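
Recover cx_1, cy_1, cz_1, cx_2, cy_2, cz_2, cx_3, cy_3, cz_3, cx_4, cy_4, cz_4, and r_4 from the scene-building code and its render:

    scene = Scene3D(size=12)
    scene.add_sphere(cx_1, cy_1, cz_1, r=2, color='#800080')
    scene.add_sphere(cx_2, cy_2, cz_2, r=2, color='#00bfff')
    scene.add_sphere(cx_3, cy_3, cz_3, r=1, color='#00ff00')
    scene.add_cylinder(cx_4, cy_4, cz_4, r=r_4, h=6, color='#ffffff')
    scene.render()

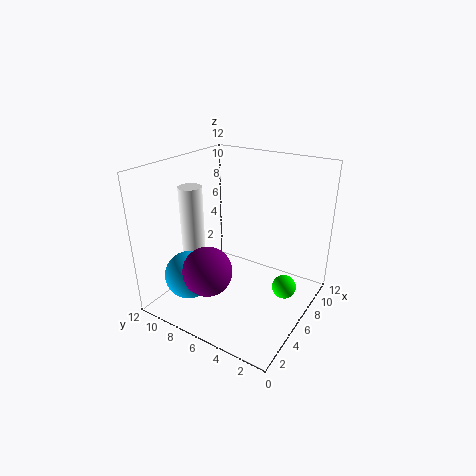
cx_1 = 3, cy_1 = 7, cz_1 = 4, cx_2 = 3, cy_2 = 9, cz_2 = 3, cx_3 = 7, cy_3 = 2, cz_3 = 2, cx_4 = 5, cy_4 = 10, cz_4 = 4, r_4 = 1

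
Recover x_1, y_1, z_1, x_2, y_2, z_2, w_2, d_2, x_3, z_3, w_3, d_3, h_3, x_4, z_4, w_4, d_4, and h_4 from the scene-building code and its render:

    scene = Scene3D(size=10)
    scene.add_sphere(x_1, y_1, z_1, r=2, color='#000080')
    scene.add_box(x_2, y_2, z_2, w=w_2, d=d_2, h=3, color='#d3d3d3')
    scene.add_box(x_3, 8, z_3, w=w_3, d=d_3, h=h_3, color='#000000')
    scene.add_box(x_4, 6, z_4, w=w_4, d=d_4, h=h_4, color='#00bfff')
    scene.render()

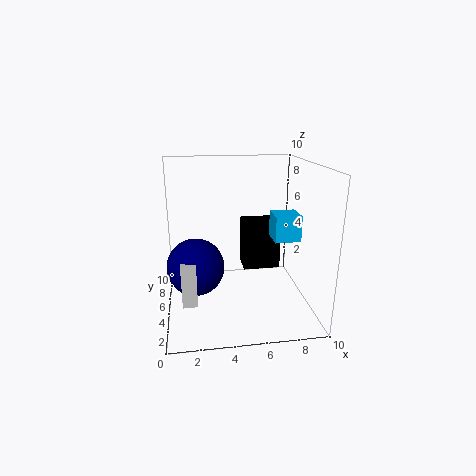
x_1 = 2, y_1 = 5, z_1 = 3, x_2 = 1, y_2 = 3, z_2 = 1, w_2 = 1, d_2 = 3, x_3 = 6, z_3 = 1, w_3 = 3, d_3 = 2, h_3 = 4, x_4 = 8, z_4 = 4, w_4 = 2, d_4 = 2, h_4 = 2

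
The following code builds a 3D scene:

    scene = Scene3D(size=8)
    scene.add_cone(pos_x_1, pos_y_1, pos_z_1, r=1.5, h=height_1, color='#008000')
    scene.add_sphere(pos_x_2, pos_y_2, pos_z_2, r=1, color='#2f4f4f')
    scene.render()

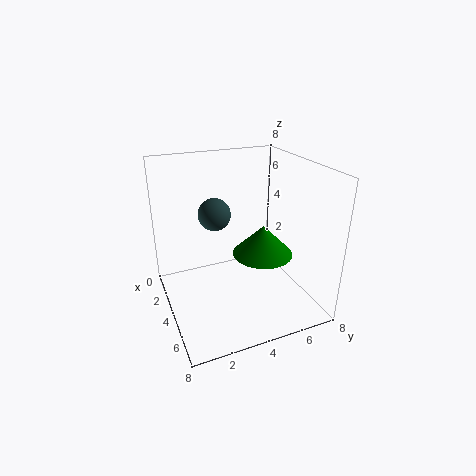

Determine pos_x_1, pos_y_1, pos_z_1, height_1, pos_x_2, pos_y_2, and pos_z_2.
pos_x_1 = 6
pos_y_1 = 4.5
pos_z_1 = 4
height_1 = 1.5
pos_x_2 = 1.5
pos_y_2 = 3.5
pos_z_2 = 4.5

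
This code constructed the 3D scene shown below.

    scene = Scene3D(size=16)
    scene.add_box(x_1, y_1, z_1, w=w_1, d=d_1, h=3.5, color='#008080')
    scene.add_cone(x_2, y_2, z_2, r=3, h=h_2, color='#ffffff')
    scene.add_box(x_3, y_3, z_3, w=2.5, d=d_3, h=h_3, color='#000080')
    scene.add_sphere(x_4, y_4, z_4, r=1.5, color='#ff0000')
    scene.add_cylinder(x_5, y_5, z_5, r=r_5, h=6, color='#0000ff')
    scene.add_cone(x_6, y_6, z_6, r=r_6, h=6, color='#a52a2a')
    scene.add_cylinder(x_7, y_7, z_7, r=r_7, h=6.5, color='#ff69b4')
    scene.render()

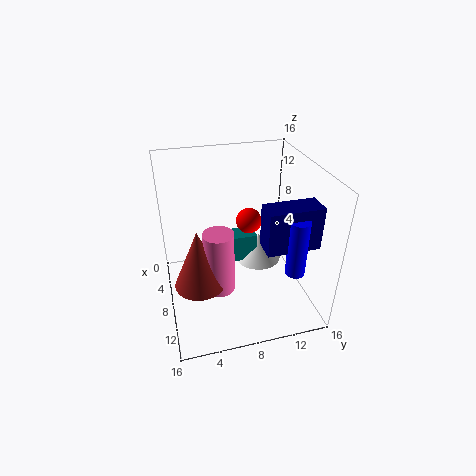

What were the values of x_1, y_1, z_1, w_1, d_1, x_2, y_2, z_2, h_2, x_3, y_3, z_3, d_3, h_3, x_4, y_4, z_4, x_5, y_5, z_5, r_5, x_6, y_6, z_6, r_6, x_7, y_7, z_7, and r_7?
x_1 = 2, y_1 = 7, z_1 = 2, w_1 = 2.5, d_1 = 4.5, x_2 = 3.5, y_2 = 12, z_2 = 1.5, h_2 = 3.5, x_3 = 11, y_3 = 9.5, z_3 = 9, d_3 = 5.5, h_3 = 4.5, x_4 = 5.5, y_4 = 10, z_4 = 8.5, x_5 = 13.5, y_5 = 12.5, z_5 = 6.5, r_5 = 1, x_6 = 12, y_6 = 3, z_6 = 6, r_6 = 2.5, x_7 = 12, y_7 = 5, z_7 = 5, r_7 = 1.5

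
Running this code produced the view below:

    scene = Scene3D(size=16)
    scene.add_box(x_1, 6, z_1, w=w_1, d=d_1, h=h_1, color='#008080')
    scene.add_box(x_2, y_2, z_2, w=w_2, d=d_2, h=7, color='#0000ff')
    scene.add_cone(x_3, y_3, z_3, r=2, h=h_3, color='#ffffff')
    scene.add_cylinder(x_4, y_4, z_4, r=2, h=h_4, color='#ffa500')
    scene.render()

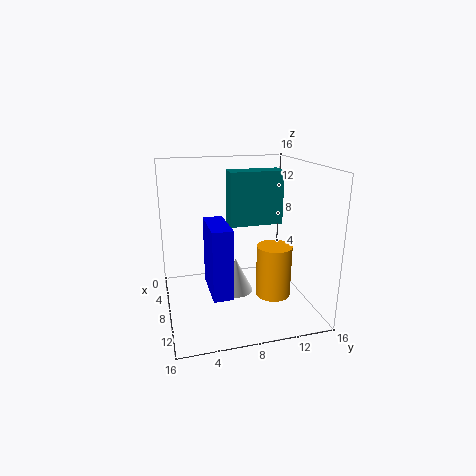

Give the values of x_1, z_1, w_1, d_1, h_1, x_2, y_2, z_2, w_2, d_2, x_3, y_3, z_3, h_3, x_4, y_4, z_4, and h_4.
x_1 = 11
z_1 = 11
w_1 = 2
d_1 = 5
h_1 = 5
x_2 = 9
y_2 = 4
z_2 = 4
w_2 = 5
d_2 = 2
x_3 = 7
y_3 = 8
z_3 = 1
h_3 = 4
x_4 = 9
y_4 = 12
z_4 = 1
h_4 = 6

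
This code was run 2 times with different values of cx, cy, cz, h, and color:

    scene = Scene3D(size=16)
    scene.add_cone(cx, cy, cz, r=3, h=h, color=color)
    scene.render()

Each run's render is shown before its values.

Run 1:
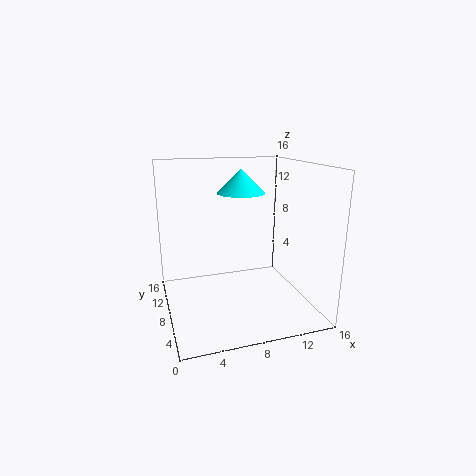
cx = 10; cy = 13; cz = 12; h = 3; color = 'cyan'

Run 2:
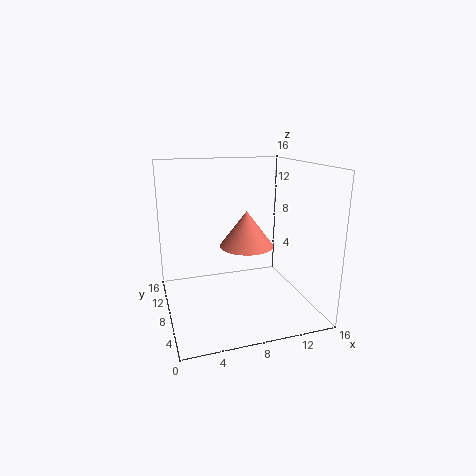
cx = 9; cy = 8; cz = 7; h = 4; color = 'salmon'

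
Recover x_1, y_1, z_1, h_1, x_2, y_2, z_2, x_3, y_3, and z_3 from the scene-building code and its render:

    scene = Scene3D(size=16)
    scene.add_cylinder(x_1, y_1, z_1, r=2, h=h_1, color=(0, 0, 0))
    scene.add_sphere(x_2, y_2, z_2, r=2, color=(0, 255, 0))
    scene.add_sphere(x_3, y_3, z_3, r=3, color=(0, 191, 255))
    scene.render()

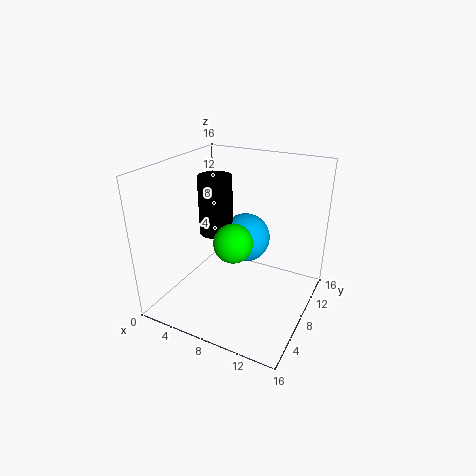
x_1 = 4; y_1 = 10; z_1 = 7; h_1 = 7; x_2 = 9; y_2 = 5; z_2 = 9; x_3 = 7; y_3 = 12; z_3 = 6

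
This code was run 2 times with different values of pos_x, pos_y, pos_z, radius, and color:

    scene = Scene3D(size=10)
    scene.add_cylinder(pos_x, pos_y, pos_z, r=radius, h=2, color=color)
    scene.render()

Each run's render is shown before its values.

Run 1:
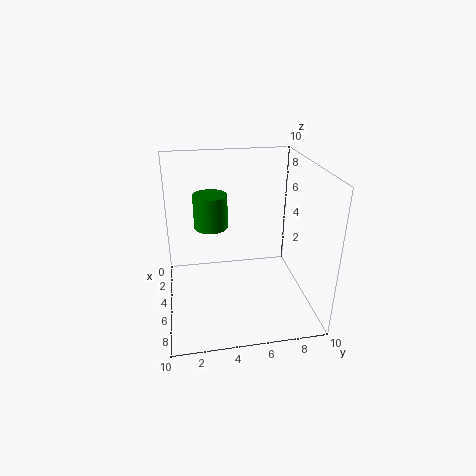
pos_x = 7
pos_y = 3
pos_z = 7
radius = 1
color = 'green'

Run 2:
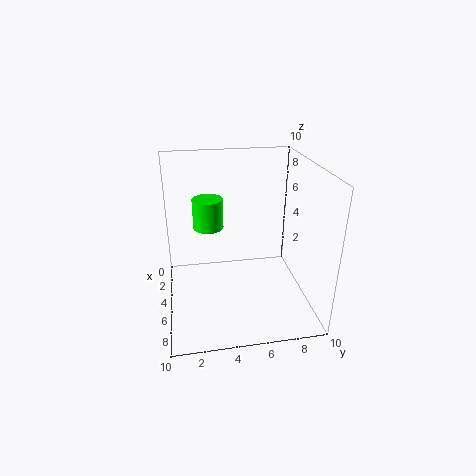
pos_x = 5
pos_y = 3
pos_z = 6
radius = 1
color = 'lime'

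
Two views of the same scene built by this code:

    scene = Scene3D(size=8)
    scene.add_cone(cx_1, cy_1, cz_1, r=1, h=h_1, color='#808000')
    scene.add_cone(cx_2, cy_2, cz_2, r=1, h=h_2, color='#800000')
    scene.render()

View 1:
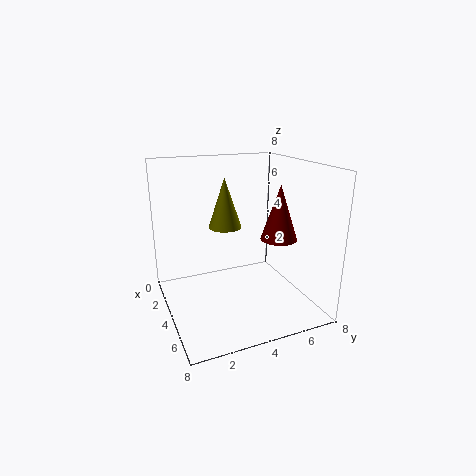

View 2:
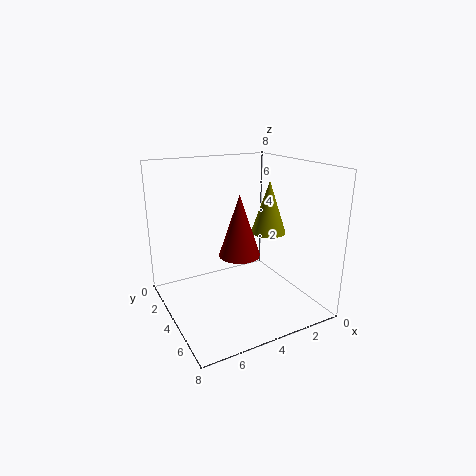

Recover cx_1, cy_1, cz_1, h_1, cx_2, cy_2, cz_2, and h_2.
cx_1 = 2, cy_1 = 4, cz_1 = 4, h_1 = 3, cx_2 = 5, cy_2 = 6, cz_2 = 4, h_2 = 3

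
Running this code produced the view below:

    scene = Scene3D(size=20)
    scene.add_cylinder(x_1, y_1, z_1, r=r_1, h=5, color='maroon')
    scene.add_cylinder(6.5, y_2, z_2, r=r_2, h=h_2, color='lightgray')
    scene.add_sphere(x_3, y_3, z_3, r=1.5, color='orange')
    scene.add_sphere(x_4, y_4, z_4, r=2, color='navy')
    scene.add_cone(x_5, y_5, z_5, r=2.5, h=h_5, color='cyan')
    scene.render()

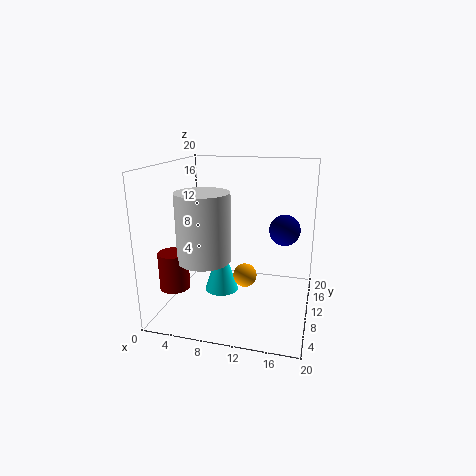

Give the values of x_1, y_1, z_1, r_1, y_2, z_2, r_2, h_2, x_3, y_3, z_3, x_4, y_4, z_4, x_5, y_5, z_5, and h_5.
x_1 = 2.5
y_1 = 5
z_1 = 4
r_1 = 2
y_2 = 6
z_2 = 8
r_2 = 3.5
h_2 = 9
x_3 = 12
y_3 = 6
z_3 = 6.5
x_4 = 16.5
y_4 = 9
z_4 = 12
x_5 = 7
y_5 = 11.5
z_5 = 1
h_5 = 7.5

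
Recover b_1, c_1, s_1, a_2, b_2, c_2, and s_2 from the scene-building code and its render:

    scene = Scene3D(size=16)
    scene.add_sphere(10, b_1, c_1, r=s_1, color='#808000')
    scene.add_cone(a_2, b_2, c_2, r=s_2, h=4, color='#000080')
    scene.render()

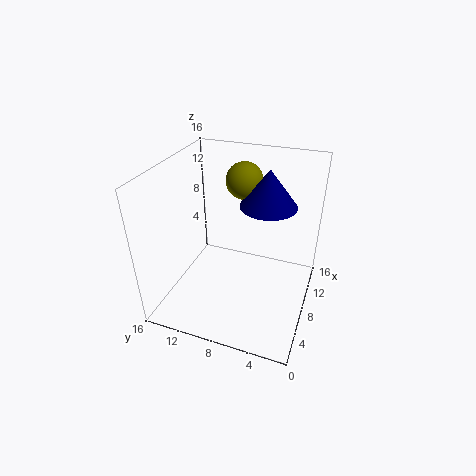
b_1 = 8
c_1 = 14
s_1 = 2
a_2 = 9
b_2 = 5
c_2 = 12
s_2 = 3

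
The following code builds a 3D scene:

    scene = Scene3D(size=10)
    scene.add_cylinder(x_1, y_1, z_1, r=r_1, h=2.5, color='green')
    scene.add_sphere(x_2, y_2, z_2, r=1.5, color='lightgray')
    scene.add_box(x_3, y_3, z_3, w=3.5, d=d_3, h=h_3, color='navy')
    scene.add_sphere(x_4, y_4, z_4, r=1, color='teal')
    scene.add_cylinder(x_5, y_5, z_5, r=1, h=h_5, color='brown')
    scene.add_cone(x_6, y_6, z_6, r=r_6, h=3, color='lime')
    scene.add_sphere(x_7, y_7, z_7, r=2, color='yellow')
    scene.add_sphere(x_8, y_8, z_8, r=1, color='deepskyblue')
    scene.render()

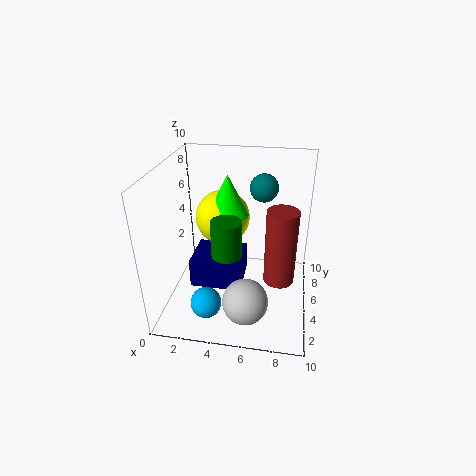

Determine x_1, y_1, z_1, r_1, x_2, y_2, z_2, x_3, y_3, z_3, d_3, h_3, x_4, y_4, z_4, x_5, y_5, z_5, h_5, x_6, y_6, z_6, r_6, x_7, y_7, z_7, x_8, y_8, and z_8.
x_1 = 4.5; y_1 = 3.5; z_1 = 4.5; r_1 = 1; x_2 = 6; y_2 = 2; z_2 = 2; x_3 = 2; y_3 = 3; z_3 = 2; d_3 = 3; h_3 = 2; x_4 = 6.5; y_4 = 7; z_4 = 8; x_5 = 8; y_5 = 3.5; z_5 = 3; h_5 = 5; x_6 = 4; y_6 = 6.5; z_6 = 6; r_6 = 1.5; x_7 = 3.5; y_7 = 7; z_7 = 5.5; x_8 = 3.5; y_8 = 1.5; z_8 = 2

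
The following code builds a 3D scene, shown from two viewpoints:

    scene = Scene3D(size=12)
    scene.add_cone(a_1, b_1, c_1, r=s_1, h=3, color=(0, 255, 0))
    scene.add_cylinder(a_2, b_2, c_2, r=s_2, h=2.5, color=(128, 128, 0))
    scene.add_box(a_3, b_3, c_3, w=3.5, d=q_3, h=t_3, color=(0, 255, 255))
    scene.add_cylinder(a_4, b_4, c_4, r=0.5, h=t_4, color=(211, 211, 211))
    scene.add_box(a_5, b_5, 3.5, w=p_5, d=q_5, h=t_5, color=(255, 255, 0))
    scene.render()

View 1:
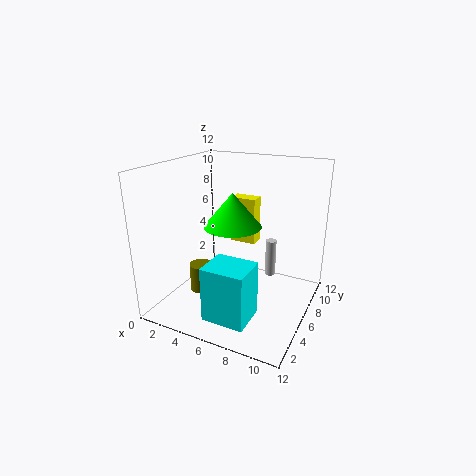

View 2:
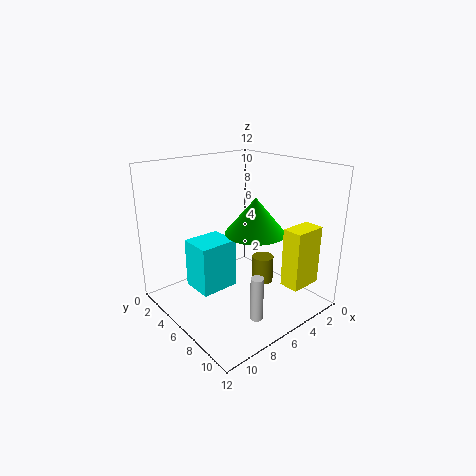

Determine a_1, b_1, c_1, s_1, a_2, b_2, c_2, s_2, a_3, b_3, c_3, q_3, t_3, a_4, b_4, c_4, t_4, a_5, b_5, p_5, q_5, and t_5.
a_1 = 5; b_1 = 7; c_1 = 6.5; s_1 = 2.5; a_2 = 2.5; b_2 = 5.5; c_2 = 0.5; s_2 = 1; a_3 = 5; b_3 = 1.5; c_3 = 0.5; q_3 = 3; t_3 = 4.5; a_4 = 7.5; b_4 = 10; c_4 = 1; t_4 = 3.5; a_5 = 3; b_5 = 10.5; p_5 = 2.5; q_5 = 1.5; t_5 = 4.5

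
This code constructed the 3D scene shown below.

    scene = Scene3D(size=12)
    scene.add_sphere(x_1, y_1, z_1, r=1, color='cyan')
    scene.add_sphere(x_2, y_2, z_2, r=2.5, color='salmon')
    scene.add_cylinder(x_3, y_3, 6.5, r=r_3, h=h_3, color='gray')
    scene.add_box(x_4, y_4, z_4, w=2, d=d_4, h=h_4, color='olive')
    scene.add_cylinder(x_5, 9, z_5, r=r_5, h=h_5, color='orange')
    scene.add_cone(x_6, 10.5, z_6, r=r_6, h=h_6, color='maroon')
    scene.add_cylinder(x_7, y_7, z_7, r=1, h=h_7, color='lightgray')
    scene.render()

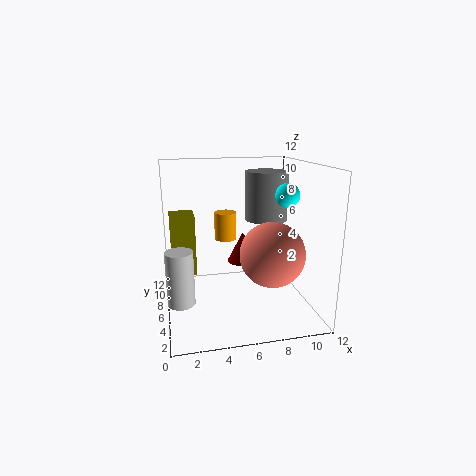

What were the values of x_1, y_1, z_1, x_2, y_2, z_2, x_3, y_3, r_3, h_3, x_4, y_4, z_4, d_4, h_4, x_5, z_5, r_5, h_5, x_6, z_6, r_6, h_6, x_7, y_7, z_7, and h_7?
x_1 = 10, y_1 = 5.5, z_1 = 9.5, x_2 = 8, y_2 = 3, z_2 = 5.5, x_3 = 9.5, y_3 = 9.5, r_3 = 2, h_3 = 4.5, x_4 = 0.5, y_4 = 6, z_4 = 3, d_4 = 2.5, h_4 = 5, x_5 = 5.5, z_5 = 5, r_5 = 1, h_5 = 2.5, x_6 = 7.5, z_6 = 2, r_6 = 1.5, h_6 = 3, x_7 = 1, y_7 = 2.5, z_7 = 2.5, h_7 = 4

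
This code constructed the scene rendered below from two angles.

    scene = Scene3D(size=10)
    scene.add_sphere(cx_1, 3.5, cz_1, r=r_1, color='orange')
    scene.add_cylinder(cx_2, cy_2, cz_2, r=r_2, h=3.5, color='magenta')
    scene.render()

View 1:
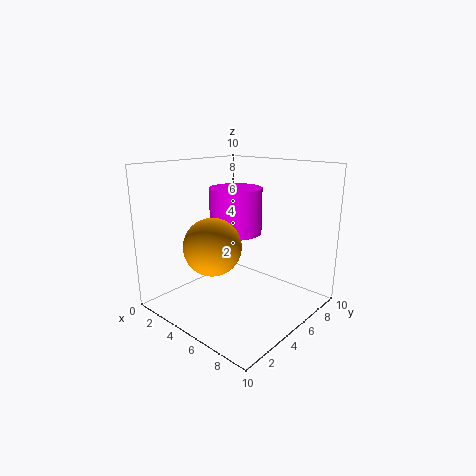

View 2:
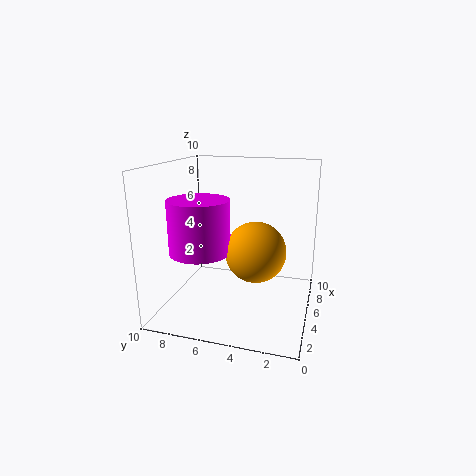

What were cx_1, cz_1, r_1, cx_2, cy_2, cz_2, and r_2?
cx_1 = 4; cz_1 = 4.5; r_1 = 2; cx_2 = 3; cy_2 = 7; cz_2 = 4.5; r_2 = 2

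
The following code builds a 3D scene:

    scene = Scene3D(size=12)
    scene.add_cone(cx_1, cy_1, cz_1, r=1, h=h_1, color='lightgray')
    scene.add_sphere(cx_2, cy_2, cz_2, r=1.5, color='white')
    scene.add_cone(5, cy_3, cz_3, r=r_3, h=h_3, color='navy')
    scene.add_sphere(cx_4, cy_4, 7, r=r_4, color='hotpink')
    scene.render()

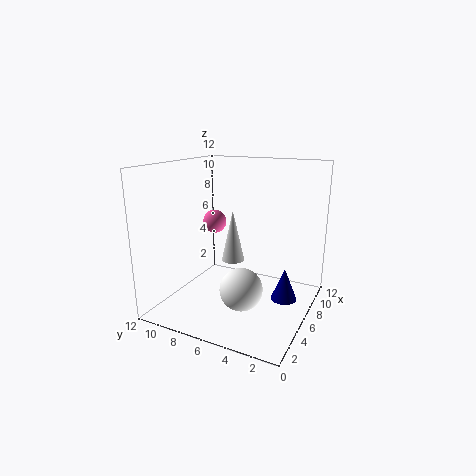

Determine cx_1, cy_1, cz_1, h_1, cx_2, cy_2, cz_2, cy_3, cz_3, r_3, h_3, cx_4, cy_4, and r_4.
cx_1 = 7, cy_1 = 7, cz_1 = 3.5, h_1 = 4.5, cx_2 = 1.5, cy_2 = 3.5, cz_2 = 4, cy_3 = 1.5, cz_3 = 2, r_3 = 1, h_3 = 2.5, cx_4 = 6.5, cy_4 = 8.5, r_4 = 1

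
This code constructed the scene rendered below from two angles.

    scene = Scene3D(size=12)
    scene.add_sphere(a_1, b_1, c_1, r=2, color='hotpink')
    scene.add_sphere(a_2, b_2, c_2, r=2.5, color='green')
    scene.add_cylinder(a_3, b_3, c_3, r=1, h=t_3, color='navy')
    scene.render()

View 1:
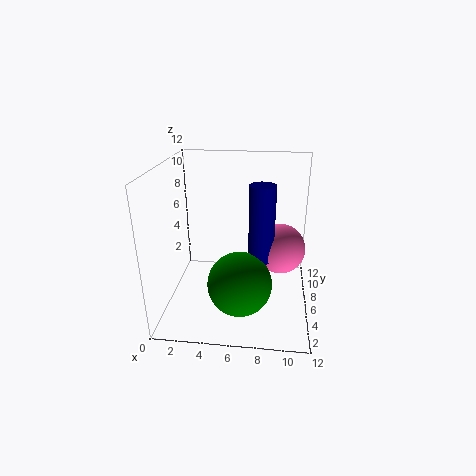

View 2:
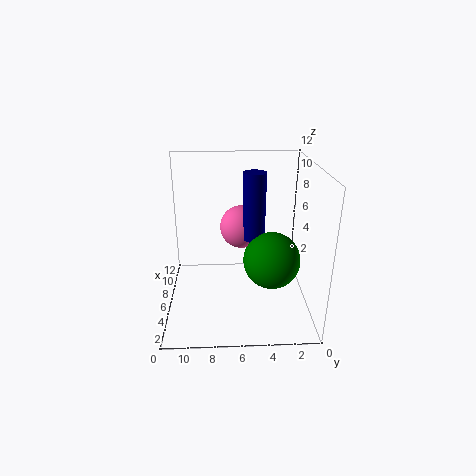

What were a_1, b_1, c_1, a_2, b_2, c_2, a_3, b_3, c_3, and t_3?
a_1 = 9.5, b_1 = 5.5, c_1 = 5.5, a_2 = 6.5, b_2 = 3, c_2 = 3.5, a_3 = 8, b_3 = 4.5, c_3 = 5, t_3 = 6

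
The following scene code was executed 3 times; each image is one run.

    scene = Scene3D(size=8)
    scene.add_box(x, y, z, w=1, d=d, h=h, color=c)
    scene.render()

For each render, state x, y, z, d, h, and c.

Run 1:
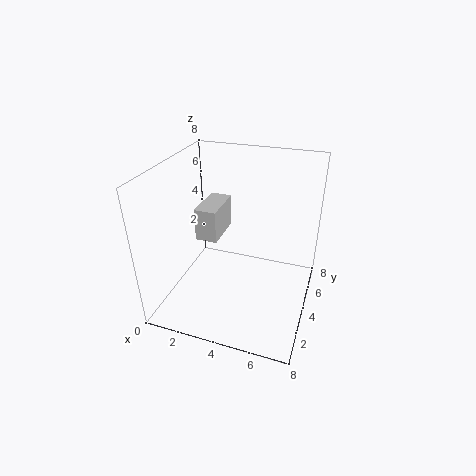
x = 3; y = 1; z = 5.5; d = 2; h = 1.5; c = 'lightgray'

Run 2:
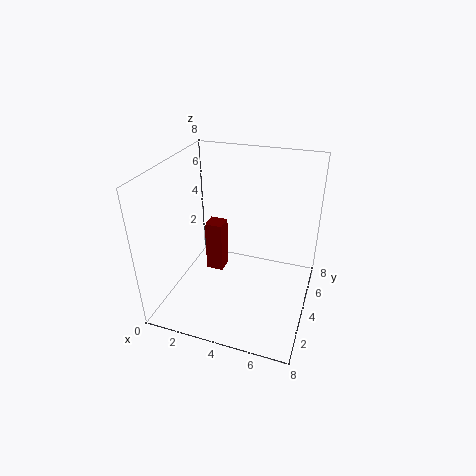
x = 2; y = 4; z = 1.5; d = 1; h = 3; c = 'maroon'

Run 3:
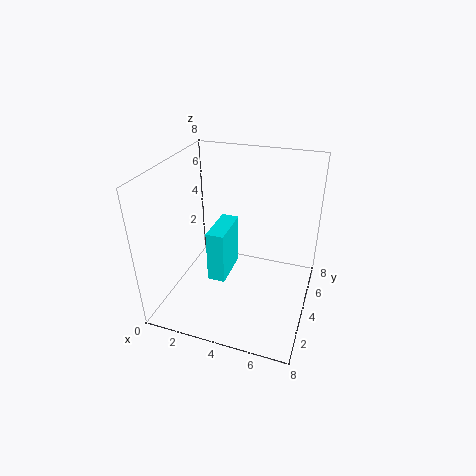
x = 2.5; y = 3; z = 1.5; d = 2.5; h = 3; c = 'cyan'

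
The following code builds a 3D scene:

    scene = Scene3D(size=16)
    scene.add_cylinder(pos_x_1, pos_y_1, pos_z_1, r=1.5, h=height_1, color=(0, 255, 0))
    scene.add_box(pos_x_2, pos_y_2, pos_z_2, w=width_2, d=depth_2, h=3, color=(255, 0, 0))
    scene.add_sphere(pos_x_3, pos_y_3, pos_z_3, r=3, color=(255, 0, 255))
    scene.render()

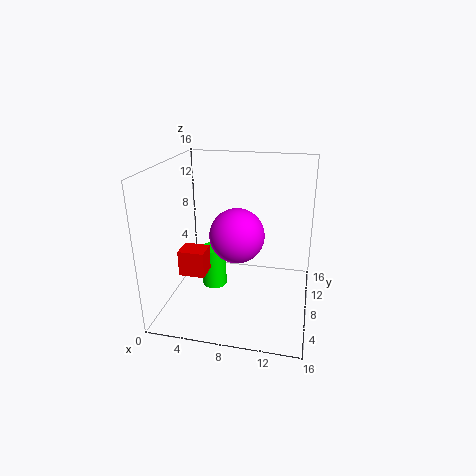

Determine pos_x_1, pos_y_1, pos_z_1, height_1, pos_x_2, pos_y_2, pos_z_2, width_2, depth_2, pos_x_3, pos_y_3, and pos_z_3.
pos_x_1 = 4.5; pos_y_1 = 10; pos_z_1 = 0.5; height_1 = 5; pos_x_2 = 1.5; pos_y_2 = 6; pos_z_2 = 3.5; width_2 = 3; depth_2 = 2.5; pos_x_3 = 8; pos_y_3 = 7.5; pos_z_3 = 8.5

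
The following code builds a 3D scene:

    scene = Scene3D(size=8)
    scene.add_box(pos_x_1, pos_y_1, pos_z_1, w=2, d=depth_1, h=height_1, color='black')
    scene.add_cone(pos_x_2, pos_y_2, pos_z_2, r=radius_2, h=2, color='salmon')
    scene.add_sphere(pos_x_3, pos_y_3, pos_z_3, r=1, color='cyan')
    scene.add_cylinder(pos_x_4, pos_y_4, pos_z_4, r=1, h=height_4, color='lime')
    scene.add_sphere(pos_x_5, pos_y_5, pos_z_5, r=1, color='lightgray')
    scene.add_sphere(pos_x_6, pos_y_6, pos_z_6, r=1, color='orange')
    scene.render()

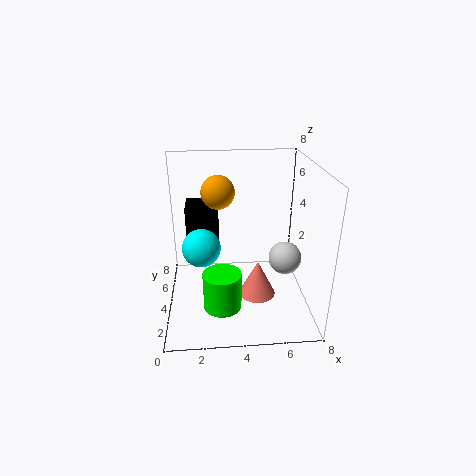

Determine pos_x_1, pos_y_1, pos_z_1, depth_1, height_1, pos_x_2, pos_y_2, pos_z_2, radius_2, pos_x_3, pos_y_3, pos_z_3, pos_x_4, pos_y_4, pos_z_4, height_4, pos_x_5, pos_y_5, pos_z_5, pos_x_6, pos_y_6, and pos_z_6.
pos_x_1 = 1, pos_y_1 = 6, pos_z_1 = 3, depth_1 = 2, height_1 = 2, pos_x_2 = 5, pos_y_2 = 3, pos_z_2 = 1, radius_2 = 1, pos_x_3 = 2, pos_y_3 = 3, pos_z_3 = 4, pos_x_4 = 3, pos_y_4 = 2, pos_z_4 = 1, height_4 = 2, pos_x_5 = 7, pos_y_5 = 5, pos_z_5 = 2, pos_x_6 = 3, pos_y_6 = 6, pos_z_6 = 6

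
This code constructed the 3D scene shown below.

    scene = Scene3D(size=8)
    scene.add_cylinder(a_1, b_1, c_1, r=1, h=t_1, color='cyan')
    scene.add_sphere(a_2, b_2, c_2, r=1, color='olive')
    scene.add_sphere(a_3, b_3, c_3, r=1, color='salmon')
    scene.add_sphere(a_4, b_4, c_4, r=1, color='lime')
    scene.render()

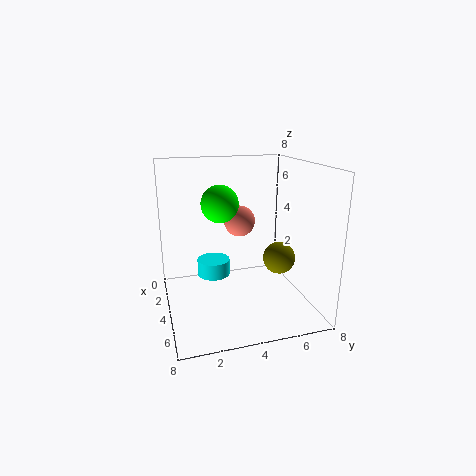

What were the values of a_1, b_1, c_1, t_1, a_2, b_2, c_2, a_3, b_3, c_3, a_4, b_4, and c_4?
a_1 = 2; b_1 = 3; c_1 = 1; t_1 = 1; a_2 = 3; b_2 = 7; c_2 = 2; a_3 = 1; b_3 = 5; c_3 = 4; a_4 = 4; b_4 = 3; c_4 = 6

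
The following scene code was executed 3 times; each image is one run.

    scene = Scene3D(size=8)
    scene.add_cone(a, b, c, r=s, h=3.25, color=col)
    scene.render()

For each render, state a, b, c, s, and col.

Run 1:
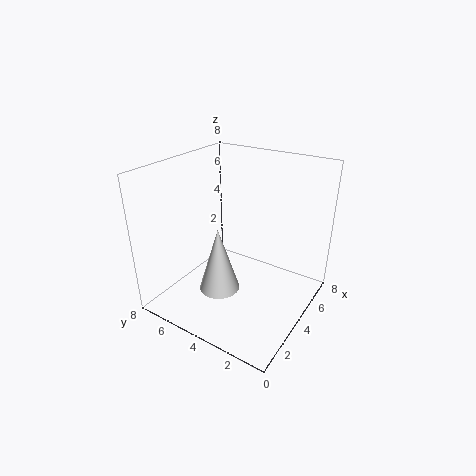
a = 1.5; b = 3.5; c = 2.5; s = 1; col = 'white'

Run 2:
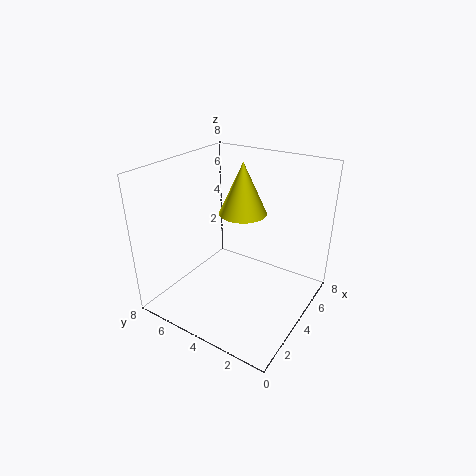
a = 6.5; b = 5.25; c = 4.25; s = 1.5; col = 'yellow'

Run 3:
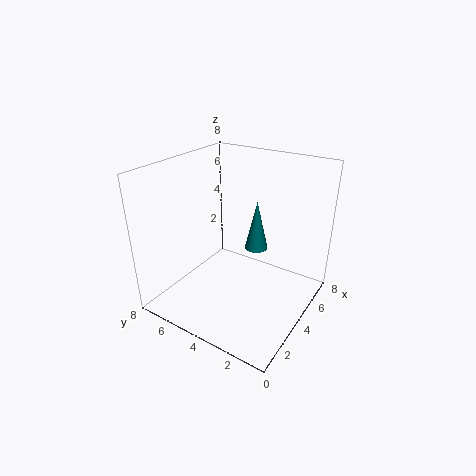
a = 7; b = 4.5; c = 1.75; s = 0.75; col = 'teal'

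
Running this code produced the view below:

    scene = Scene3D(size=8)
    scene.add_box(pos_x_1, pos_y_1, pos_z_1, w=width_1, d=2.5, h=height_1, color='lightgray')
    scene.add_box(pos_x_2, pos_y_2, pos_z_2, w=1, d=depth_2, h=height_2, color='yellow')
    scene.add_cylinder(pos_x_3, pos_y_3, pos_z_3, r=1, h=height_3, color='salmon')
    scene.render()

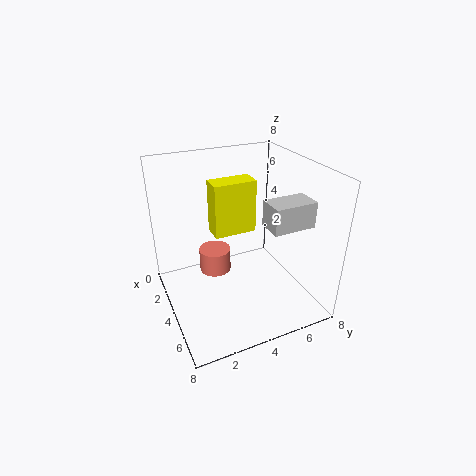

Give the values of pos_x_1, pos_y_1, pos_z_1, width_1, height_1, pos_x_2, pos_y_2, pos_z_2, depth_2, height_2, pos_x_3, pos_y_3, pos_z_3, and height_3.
pos_x_1 = 4; pos_y_1 = 5.5; pos_z_1 = 4.5; width_1 = 1.5; height_1 = 1.5; pos_x_2 = 5; pos_y_2 = 2; pos_z_2 = 5.5; depth_2 = 2; height_2 = 2.5; pos_x_3 = 1.5; pos_y_3 = 3.5; pos_z_3 = 0.5; height_3 = 1.5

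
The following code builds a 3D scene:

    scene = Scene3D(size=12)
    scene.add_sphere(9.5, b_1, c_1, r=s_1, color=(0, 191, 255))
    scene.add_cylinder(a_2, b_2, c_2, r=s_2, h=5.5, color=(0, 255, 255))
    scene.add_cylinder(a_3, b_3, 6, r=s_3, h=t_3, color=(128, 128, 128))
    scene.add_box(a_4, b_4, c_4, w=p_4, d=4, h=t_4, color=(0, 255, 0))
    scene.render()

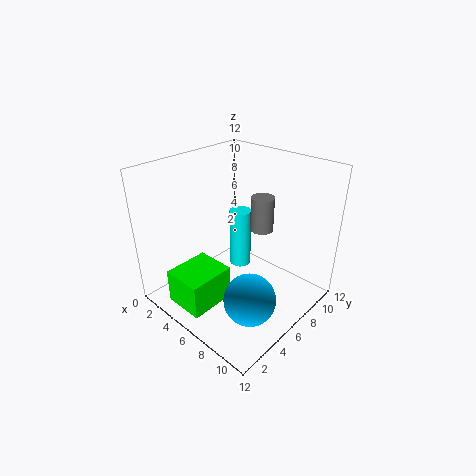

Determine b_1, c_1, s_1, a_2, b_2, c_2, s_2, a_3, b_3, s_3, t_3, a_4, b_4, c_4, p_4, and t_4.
b_1 = 3.5
c_1 = 3
s_1 = 2
a_2 = 4
b_2 = 8.5
c_2 = 1.5
s_2 = 1
a_3 = 6.5
b_3 = 8.5
s_3 = 1
t_3 = 3
a_4 = 2.5
b_4 = 1
c_4 = 0.5
p_4 = 3.5
t_4 = 3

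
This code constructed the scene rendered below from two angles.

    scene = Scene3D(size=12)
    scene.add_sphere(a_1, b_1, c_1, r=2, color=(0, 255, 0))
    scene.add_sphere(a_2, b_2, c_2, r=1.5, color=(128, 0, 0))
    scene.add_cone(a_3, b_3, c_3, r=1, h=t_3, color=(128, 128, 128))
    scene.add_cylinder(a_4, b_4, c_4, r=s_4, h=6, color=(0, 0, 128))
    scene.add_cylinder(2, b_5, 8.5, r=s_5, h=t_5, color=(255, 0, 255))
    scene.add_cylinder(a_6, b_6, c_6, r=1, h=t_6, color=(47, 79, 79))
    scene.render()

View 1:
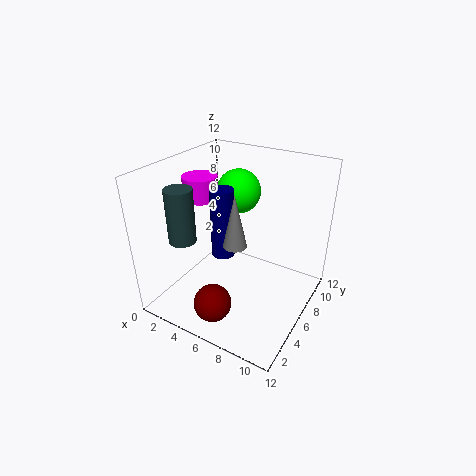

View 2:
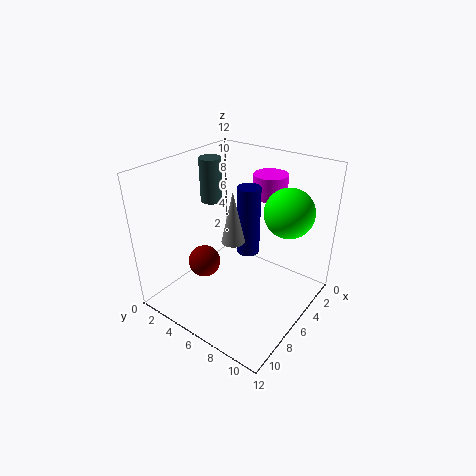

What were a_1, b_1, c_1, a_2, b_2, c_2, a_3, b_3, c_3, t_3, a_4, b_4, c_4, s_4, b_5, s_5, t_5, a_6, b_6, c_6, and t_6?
a_1 = 4
b_1 = 9.5
c_1 = 8.5
a_2 = 6
b_2 = 2
c_2 = 2
a_3 = 6
b_3 = 5.5
c_3 = 5.5
t_3 = 4.5
a_4 = 4.5
b_4 = 6
c_4 = 4
s_4 = 1
b_5 = 6.5
s_5 = 1.5
t_5 = 2
a_6 = 4
b_6 = 1.5
c_6 = 7.5
t_6 = 4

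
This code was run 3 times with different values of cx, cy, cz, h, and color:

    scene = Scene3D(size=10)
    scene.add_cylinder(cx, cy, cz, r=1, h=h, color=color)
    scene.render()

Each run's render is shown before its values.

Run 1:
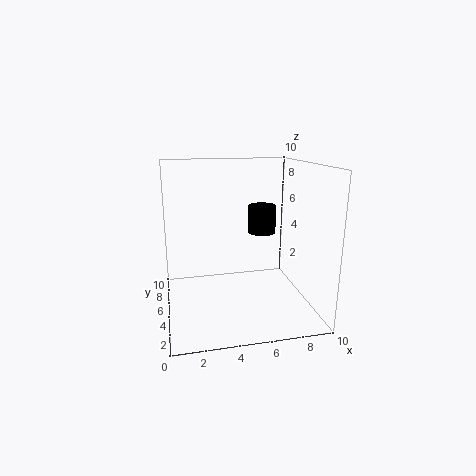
cx = 7; cy = 6; cz = 5; h = 2; color = 'black'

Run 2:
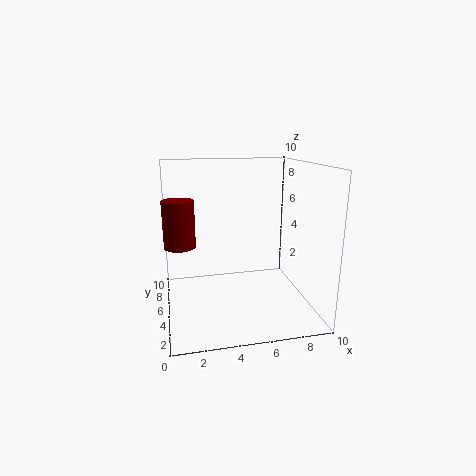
cx = 1; cy = 4; cz = 5; h = 3; color = 'maroon'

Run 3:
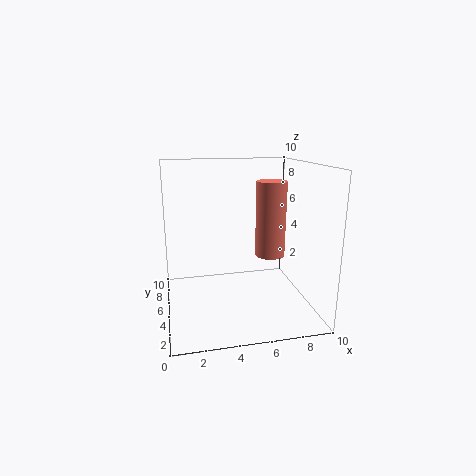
cx = 7; cy = 4; cz = 4; h = 5; color = 'salmon'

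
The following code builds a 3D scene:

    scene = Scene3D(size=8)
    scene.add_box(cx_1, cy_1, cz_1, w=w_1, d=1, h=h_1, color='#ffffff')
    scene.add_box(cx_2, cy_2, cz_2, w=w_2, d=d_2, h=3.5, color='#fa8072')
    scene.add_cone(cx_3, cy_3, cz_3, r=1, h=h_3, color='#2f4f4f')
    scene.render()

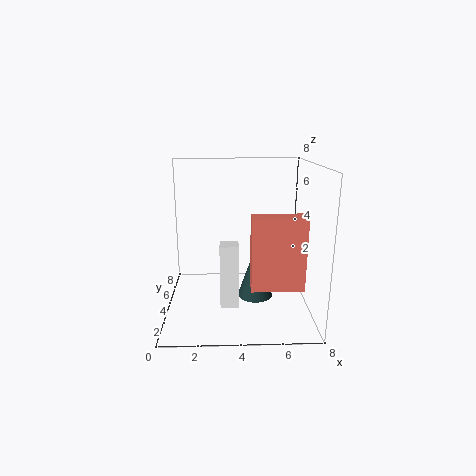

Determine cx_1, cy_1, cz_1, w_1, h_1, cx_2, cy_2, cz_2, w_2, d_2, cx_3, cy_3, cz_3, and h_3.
cx_1 = 3; cy_1 = 2.5; cz_1 = 0.5; w_1 = 1; h_1 = 3.5; cx_2 = 4.5; cy_2 = 0.5; cz_2 = 2.5; w_2 = 2.5; d_2 = 1; cx_3 = 5; cy_3 = 4; cz_3 = 0.5; h_3 = 3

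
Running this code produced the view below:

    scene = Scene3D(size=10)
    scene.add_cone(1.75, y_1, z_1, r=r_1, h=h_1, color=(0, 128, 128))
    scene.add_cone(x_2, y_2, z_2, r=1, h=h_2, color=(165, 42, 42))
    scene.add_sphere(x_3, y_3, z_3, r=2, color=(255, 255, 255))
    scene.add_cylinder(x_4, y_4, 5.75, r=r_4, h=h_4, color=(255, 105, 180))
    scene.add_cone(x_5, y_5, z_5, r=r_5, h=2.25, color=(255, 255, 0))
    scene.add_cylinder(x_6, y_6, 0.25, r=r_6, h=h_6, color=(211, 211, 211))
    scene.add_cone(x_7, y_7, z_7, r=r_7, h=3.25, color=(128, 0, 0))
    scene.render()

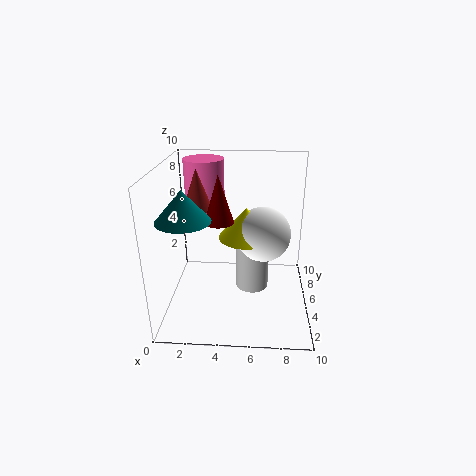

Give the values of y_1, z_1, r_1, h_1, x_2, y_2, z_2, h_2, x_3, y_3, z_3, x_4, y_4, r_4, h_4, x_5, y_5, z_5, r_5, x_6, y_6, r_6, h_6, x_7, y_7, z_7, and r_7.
y_1 = 3, z_1 = 7, r_1 = 1.75, h_1 = 2, x_2 = 2.25, y_2 = 5.25, z_2 = 7, h_2 = 2.75, x_3 = 6.75, y_3 = 6.25, z_3 = 4.75, x_4 = 2.25, y_4 = 8.25, r_4 = 1.5, h_4 = 4, x_5 = 5.5, y_5 = 6.25, z_5 = 4.5, r_5 = 2, x_6 = 6, y_6 = 6.5, r_6 = 1.25, h_6 = 4.25, x_7 = 3.75, y_7 = 4.75, z_7 = 6.25, r_7 = 1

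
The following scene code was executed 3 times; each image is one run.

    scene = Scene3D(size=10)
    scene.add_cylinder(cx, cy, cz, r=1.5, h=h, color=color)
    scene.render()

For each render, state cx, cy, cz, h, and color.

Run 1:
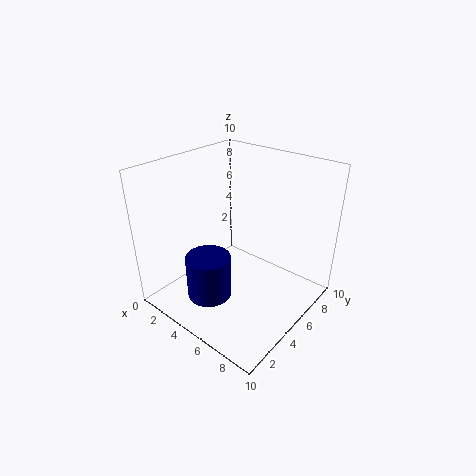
cx = 4.5
cy = 2.5
cz = 1.5
h = 3
color = 'navy'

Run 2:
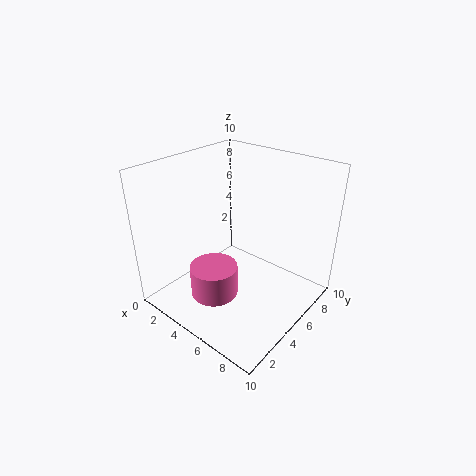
cx = 5.5
cy = 2
cz = 2.5
h = 2
color = 'hotpink'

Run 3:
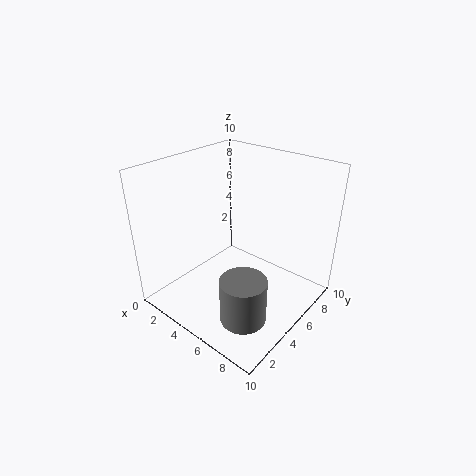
cx = 7.5
cy = 2.5
cz = 1
h = 3
color = 'gray'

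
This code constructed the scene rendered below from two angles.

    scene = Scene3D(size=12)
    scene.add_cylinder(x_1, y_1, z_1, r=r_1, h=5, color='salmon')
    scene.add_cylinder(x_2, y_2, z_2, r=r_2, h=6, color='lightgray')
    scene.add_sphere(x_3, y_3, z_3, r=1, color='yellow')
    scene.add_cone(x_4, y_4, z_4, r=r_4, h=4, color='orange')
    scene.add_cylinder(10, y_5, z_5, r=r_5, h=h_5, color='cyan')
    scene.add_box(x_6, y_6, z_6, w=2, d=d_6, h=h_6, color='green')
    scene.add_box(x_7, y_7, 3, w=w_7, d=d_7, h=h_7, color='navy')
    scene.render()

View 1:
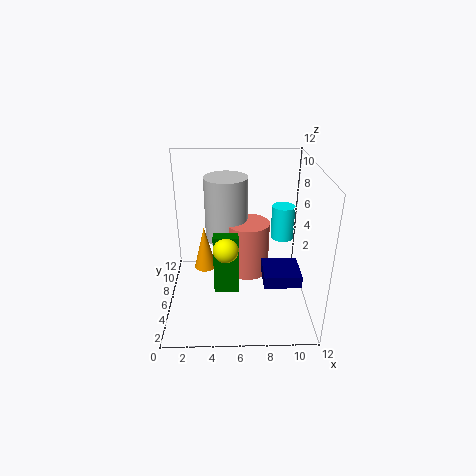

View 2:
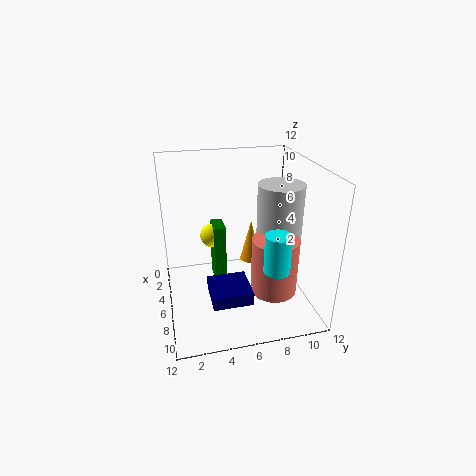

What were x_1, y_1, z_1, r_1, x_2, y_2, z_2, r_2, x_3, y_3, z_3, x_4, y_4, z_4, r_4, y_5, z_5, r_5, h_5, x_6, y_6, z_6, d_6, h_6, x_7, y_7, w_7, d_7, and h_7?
x_1 = 7
y_1 = 9
z_1 = 1
r_1 = 2
x_2 = 5
y_2 = 10
z_2 = 4
r_2 = 2
x_3 = 5
y_3 = 4
z_3 = 6
x_4 = 3
y_4 = 8
z_4 = 2
r_4 = 1
y_5 = 8
z_5 = 5
r_5 = 1
h_5 = 3
x_6 = 4
y_6 = 4
z_6 = 2
d_6 = 1
h_6 = 5
x_7 = 8
y_7 = 3
w_7 = 3
d_7 = 3
h_7 = 1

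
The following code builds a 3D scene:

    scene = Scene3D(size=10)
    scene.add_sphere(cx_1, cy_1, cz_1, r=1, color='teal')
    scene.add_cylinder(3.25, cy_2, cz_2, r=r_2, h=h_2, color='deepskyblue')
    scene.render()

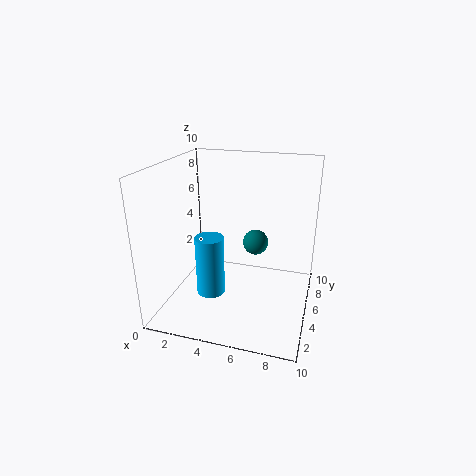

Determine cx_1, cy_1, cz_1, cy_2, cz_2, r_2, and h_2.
cx_1 = 5.5
cy_1 = 8.25
cz_1 = 3.25
cy_2 = 4
cz_2 = 1
r_2 = 1
h_2 = 4.25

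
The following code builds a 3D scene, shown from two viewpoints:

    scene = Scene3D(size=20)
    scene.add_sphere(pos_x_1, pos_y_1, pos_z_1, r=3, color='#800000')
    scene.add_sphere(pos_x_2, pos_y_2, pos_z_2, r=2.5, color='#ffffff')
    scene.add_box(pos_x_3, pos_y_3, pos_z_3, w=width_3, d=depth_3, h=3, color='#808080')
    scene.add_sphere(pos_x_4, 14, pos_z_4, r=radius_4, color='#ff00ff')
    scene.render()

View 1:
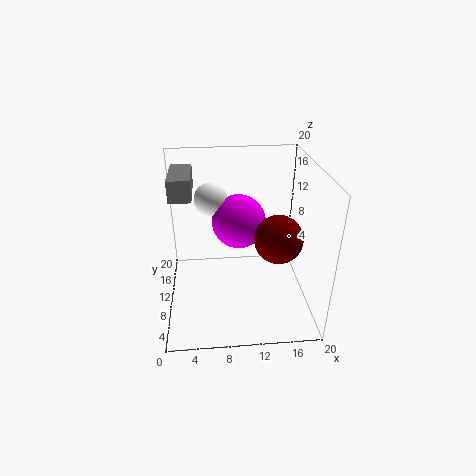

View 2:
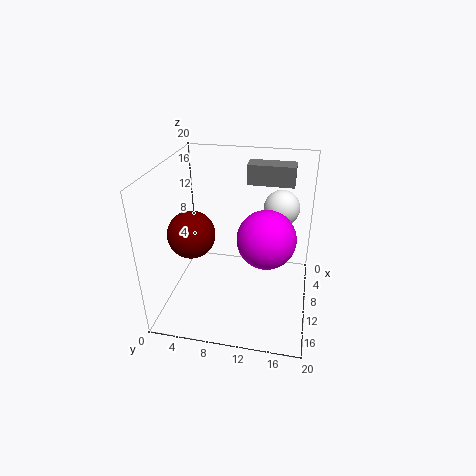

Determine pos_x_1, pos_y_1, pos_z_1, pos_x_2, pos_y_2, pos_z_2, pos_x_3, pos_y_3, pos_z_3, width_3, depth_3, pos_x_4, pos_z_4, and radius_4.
pos_x_1 = 14.5, pos_y_1 = 5, pos_z_1 = 12.5, pos_x_2 = 6.5, pos_y_2 = 15.5, pos_z_2 = 13.5, pos_x_3 = 1, pos_y_3 = 10, pos_z_3 = 15.5, width_3 = 3, depth_3 = 7, pos_x_4 = 10.5, pos_z_4 = 10.5, radius_4 = 4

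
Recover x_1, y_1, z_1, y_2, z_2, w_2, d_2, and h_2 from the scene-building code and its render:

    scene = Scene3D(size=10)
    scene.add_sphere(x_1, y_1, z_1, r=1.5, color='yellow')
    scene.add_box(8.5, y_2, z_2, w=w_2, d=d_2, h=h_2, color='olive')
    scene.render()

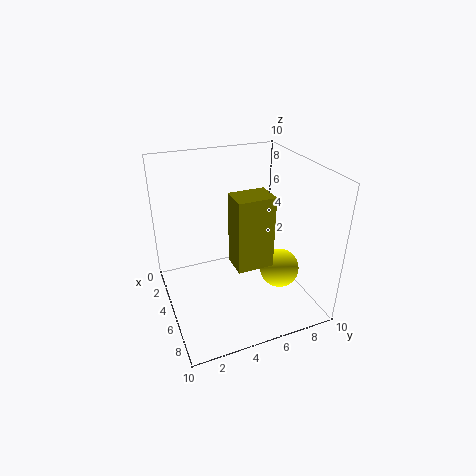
x_1 = 5, y_1 = 8.5, z_1 = 1.5, y_2 = 3, z_2 = 6, w_2 = 1.5, d_2 = 2, h_2 = 4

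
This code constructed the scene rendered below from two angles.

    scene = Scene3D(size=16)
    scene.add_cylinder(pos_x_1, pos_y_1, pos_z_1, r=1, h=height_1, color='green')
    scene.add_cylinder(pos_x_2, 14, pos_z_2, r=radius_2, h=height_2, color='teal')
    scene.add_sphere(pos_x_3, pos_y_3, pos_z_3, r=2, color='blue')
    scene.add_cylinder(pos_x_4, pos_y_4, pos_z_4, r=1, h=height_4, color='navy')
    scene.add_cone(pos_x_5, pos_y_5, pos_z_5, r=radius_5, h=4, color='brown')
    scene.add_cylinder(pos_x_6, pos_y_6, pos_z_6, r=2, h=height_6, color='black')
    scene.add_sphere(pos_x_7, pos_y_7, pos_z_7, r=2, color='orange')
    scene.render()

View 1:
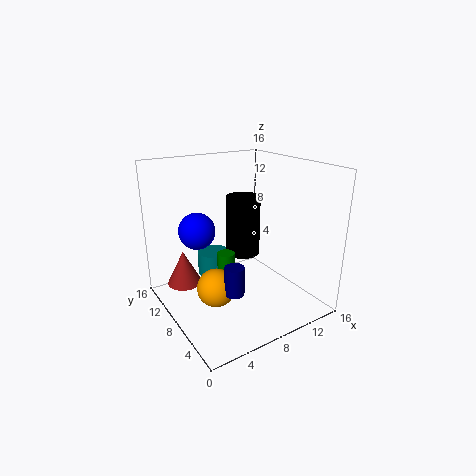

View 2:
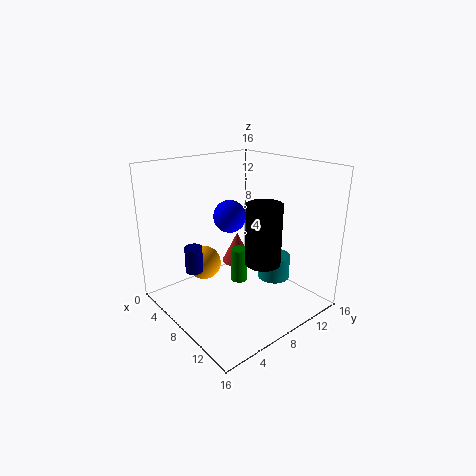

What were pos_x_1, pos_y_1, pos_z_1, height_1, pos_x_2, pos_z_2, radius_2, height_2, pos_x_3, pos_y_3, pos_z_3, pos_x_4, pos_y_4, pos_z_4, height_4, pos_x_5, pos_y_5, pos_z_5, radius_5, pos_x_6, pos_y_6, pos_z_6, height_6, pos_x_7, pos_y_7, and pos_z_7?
pos_x_1 = 7, pos_y_1 = 9, pos_z_1 = 2, height_1 = 4, pos_x_2 = 8, pos_z_2 = 1, radius_2 = 2, height_2 = 3, pos_x_3 = 4, pos_y_3 = 10, pos_z_3 = 9, pos_x_4 = 5, pos_y_4 = 4, pos_z_4 = 4, height_4 = 3, pos_x_5 = 3, pos_y_5 = 12, pos_z_5 = 2, radius_5 = 2, pos_x_6 = 10, pos_y_6 = 10, pos_z_6 = 5, height_6 = 7, pos_x_7 = 4, pos_y_7 = 6, pos_z_7 = 4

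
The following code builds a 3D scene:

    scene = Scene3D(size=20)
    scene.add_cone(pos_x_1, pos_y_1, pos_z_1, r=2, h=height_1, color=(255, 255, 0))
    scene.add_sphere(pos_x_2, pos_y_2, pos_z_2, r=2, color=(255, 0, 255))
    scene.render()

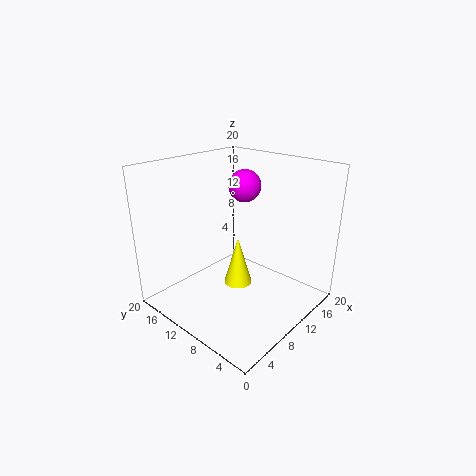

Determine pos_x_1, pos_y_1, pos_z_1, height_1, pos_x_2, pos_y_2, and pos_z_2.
pos_x_1 = 10; pos_y_1 = 10; pos_z_1 = 3; height_1 = 7; pos_x_2 = 9; pos_y_2 = 8; pos_z_2 = 18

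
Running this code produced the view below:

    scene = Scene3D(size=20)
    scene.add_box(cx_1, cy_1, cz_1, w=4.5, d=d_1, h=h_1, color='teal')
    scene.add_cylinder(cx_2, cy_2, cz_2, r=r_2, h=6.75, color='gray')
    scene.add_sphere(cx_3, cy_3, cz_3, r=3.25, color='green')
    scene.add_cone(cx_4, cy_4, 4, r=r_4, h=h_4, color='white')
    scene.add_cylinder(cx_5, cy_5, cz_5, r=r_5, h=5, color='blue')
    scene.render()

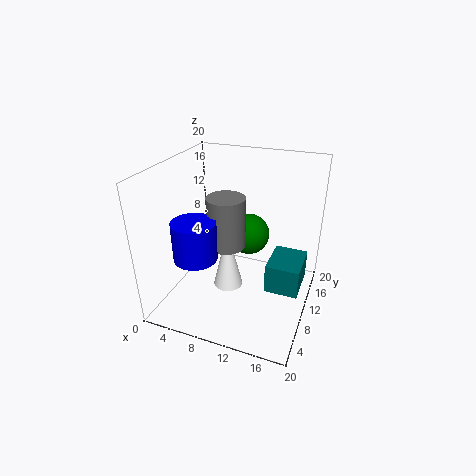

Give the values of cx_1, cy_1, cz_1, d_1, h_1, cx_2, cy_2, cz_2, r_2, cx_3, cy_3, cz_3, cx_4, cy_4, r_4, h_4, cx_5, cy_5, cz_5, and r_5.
cx_1 = 14.75; cy_1 = 7.5; cz_1 = 4; d_1 = 5.75; h_1 = 4; cx_2 = 9.25; cy_2 = 7.75; cz_2 = 10; r_2 = 2.5; cx_3 = 9.25; cy_3 = 16.75; cz_3 = 7; cx_4 = 9.5; cy_4 = 7.5; r_4 = 2; h_4 = 8.25; cx_5 = 6.75; cy_5 = 3.75; cz_5 = 9.75; r_5 = 2.75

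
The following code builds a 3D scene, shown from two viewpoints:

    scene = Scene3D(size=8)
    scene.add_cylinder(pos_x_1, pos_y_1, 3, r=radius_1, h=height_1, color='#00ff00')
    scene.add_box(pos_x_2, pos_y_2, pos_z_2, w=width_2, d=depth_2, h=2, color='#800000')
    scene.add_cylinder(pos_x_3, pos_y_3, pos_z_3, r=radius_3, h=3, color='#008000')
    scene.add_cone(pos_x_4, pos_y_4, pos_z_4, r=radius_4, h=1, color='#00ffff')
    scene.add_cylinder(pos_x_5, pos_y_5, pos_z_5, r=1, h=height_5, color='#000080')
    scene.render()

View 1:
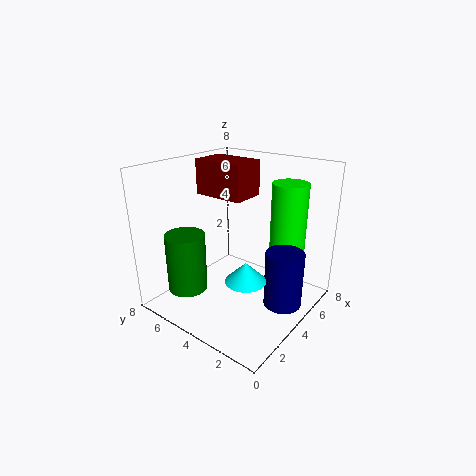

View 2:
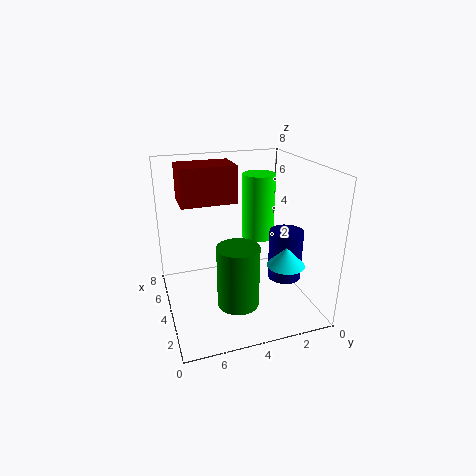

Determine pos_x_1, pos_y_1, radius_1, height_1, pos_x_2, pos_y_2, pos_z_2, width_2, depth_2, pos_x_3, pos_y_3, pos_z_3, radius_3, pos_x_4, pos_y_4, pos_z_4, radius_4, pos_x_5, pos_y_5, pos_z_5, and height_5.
pos_x_1 = 6
pos_y_1 = 2
radius_1 = 1
height_1 = 4
pos_x_2 = 4
pos_y_2 = 4
pos_z_2 = 6
width_2 = 2
depth_2 = 3
pos_x_3 = 1
pos_y_3 = 5
pos_z_3 = 2
radius_3 = 1
pos_x_4 = 2
pos_y_4 = 2
pos_z_4 = 3
radius_4 = 1
pos_x_5 = 4
pos_y_5 = 1
pos_z_5 = 1
height_5 = 3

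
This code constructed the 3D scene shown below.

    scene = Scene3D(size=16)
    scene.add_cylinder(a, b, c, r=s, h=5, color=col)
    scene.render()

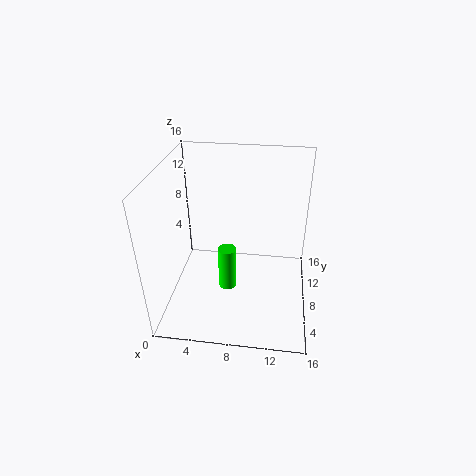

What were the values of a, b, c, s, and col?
a = 7
b = 6.5
c = 2.5
s = 1
col = 'lime'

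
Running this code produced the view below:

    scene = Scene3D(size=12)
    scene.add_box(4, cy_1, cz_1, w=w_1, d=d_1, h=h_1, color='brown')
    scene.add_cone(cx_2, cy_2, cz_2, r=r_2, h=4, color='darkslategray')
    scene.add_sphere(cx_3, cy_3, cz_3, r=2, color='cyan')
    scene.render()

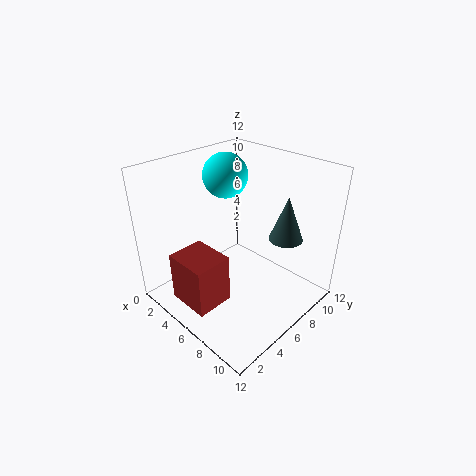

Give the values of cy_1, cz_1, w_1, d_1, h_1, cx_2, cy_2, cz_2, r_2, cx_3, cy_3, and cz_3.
cy_1 = 0.5; cz_1 = 2; w_1 = 3.5; d_1 = 3; h_1 = 4; cx_2 = 8; cy_2 = 10; cz_2 = 5; r_2 = 1.5; cx_3 = 2.5; cy_3 = 8; cz_3 = 10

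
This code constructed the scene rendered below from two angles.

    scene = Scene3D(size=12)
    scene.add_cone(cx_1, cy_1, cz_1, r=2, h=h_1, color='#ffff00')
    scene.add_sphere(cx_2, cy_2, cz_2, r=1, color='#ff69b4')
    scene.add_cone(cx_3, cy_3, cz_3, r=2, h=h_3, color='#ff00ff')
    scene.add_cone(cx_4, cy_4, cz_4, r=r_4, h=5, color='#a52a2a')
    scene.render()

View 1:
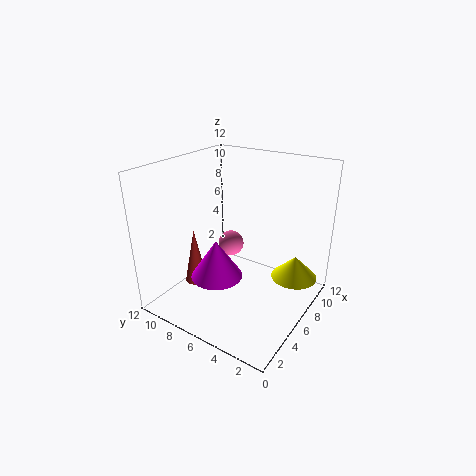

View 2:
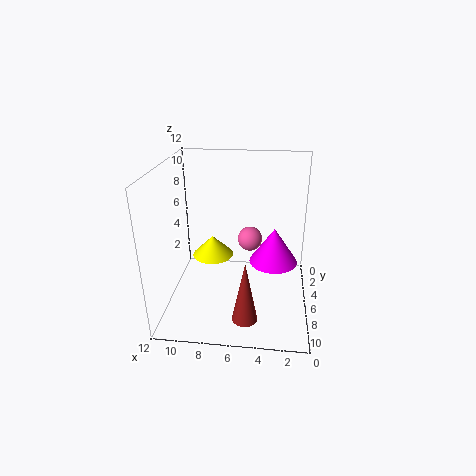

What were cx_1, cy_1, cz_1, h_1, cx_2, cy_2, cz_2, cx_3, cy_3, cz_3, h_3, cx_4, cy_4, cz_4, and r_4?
cx_1 = 9, cy_1 = 2, cz_1 = 2, h_1 = 2, cx_2 = 5, cy_2 = 6, cz_2 = 6, cx_3 = 3, cy_3 = 6, cz_3 = 4, h_3 = 3, cx_4 = 5, cy_4 = 10, cz_4 = 1, r_4 = 1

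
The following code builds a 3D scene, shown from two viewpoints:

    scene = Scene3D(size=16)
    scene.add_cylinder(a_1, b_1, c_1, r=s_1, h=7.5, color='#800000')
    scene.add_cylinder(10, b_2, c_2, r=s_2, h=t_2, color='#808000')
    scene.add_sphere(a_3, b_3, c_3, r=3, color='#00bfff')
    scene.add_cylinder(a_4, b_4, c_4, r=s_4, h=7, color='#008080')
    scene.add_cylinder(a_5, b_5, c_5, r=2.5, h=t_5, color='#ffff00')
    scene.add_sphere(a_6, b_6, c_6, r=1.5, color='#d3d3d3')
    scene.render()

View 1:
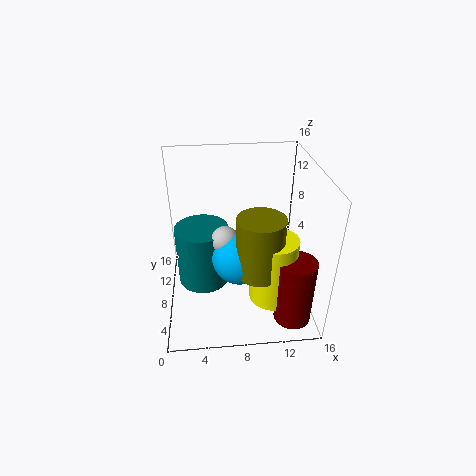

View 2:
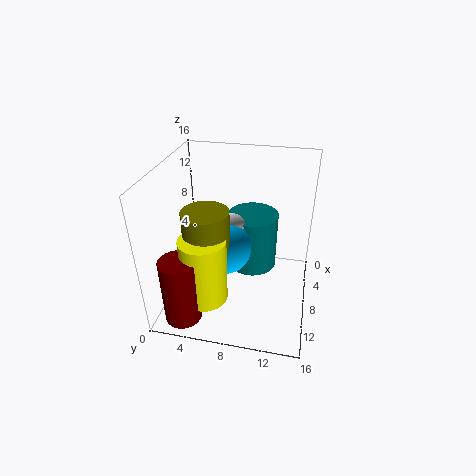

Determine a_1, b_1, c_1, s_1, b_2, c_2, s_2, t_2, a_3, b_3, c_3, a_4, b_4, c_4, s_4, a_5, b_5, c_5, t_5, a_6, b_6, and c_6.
a_1 = 13.5; b_1 = 3; c_1 = 0.5; s_1 = 2; b_2 = 5; c_2 = 5.5; s_2 = 2.5; t_2 = 6.5; a_3 = 8; b_3 = 6.5; c_3 = 6.5; a_4 = 4; b_4 = 9; c_4 = 2; s_4 = 3; a_5 = 11.5; b_5 = 5; c_5 = 2; t_5 = 7.5; a_6 = 6.5; b_6 = 7; c_6 = 8.5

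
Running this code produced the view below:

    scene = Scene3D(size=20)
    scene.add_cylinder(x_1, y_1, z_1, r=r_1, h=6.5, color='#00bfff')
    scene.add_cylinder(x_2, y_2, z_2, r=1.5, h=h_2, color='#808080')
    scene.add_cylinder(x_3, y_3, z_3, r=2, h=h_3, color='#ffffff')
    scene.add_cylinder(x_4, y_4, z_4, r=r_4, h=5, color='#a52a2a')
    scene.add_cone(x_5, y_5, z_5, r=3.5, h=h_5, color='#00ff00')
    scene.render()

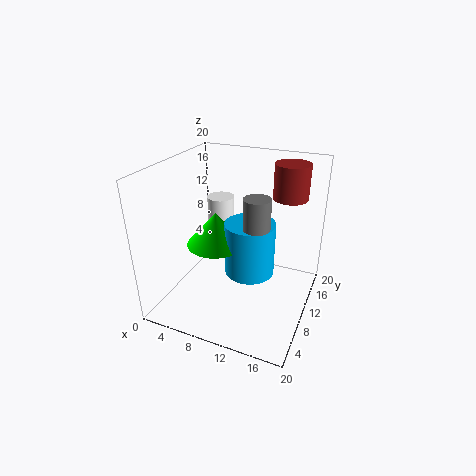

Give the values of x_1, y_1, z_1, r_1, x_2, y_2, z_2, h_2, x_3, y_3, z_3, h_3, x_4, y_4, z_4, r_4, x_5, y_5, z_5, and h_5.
x_1 = 13.5; y_1 = 5.5; z_1 = 8.5; r_1 = 3; x_2 = 15; y_2 = 3.5; z_2 = 15.5; h_2 = 3.5; x_3 = 5.5; y_3 = 14; z_3 = 5; h_3 = 9; x_4 = 15.5; y_4 = 16; z_4 = 14.5; r_4 = 2.5; x_5 = 9.5; y_5 = 4.5; z_5 = 12; h_5 = 4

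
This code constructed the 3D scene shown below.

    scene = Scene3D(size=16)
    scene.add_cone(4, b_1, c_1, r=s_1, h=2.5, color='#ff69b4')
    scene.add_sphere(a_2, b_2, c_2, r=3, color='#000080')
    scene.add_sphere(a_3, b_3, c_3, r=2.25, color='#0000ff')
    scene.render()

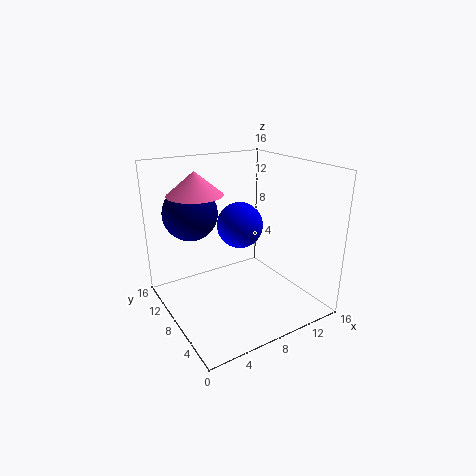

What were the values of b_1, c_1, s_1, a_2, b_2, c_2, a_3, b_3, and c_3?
b_1 = 10; c_1 = 13; s_1 = 3; a_2 = 3.75; b_2 = 11; c_2 = 10.75; a_3 = 6.5; b_3 = 5.25; c_3 = 10.75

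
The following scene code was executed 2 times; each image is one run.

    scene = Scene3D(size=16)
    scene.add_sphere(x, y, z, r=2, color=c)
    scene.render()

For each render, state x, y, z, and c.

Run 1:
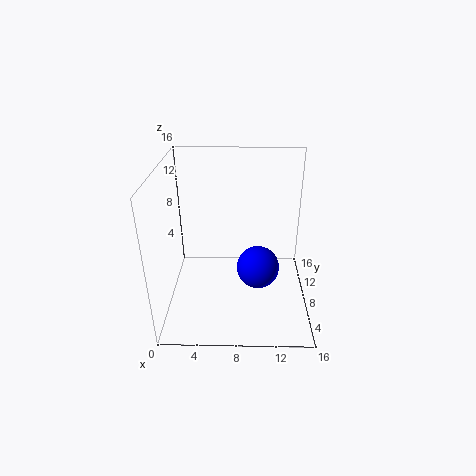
x = 10, y = 2.5, z = 8, c = 'blue'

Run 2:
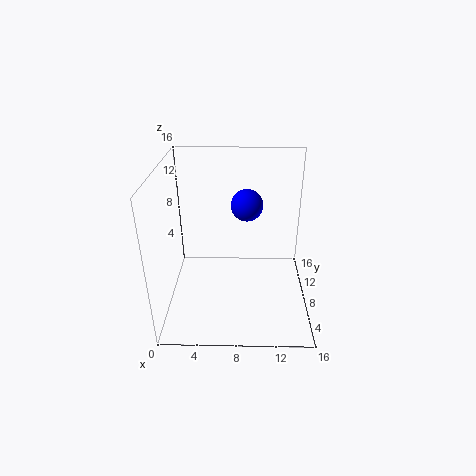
x = 9, y = 13.5, z = 9.5, c = 'blue'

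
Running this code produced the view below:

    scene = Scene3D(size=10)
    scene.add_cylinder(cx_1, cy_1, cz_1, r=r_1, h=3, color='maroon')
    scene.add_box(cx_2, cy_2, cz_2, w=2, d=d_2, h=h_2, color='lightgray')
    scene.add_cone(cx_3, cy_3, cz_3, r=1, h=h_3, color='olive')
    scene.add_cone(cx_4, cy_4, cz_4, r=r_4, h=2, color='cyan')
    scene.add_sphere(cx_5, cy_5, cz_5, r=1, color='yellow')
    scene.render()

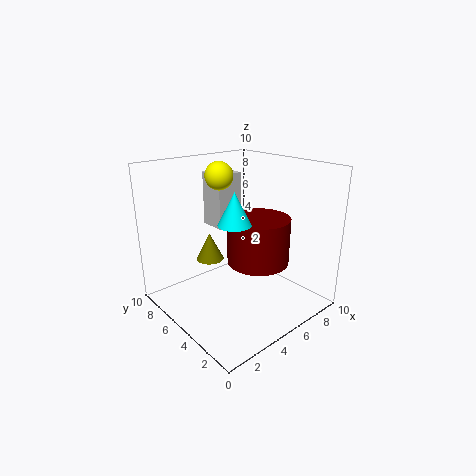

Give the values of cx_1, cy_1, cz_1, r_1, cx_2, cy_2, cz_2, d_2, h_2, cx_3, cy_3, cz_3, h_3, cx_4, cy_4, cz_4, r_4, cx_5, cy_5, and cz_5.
cx_1 = 5
cy_1 = 3
cz_1 = 4
r_1 = 2
cx_2 = 5
cy_2 = 7
cz_2 = 5
d_2 = 2
h_2 = 4
cx_3 = 4
cy_3 = 7
cz_3 = 3
h_3 = 2
cx_4 = 3
cy_4 = 3
cz_4 = 7
r_4 = 1
cx_5 = 5
cy_5 = 7
cz_5 = 9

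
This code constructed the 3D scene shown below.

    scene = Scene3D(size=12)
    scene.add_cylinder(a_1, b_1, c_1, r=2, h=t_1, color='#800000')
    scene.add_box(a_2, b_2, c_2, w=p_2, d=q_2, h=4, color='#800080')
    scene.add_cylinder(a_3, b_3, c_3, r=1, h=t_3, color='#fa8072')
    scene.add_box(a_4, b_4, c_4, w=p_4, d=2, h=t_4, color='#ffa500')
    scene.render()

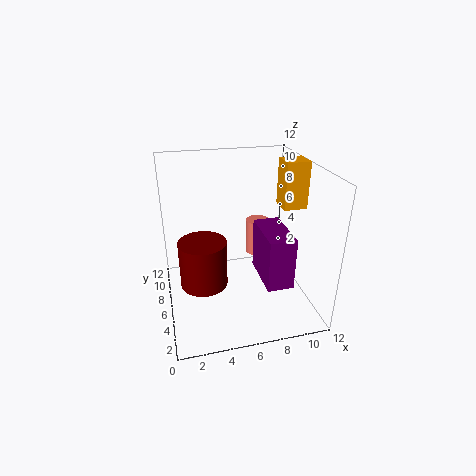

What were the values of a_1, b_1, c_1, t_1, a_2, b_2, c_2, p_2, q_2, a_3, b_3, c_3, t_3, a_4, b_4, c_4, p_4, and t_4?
a_1 = 3; b_1 = 6; c_1 = 2; t_1 = 4; a_2 = 7; b_2 = 1; c_2 = 4; p_2 = 2; q_2 = 4; a_3 = 8; b_3 = 7; c_3 = 4; t_3 = 3; a_4 = 10; b_4 = 6; c_4 = 8; p_4 = 2; t_4 = 4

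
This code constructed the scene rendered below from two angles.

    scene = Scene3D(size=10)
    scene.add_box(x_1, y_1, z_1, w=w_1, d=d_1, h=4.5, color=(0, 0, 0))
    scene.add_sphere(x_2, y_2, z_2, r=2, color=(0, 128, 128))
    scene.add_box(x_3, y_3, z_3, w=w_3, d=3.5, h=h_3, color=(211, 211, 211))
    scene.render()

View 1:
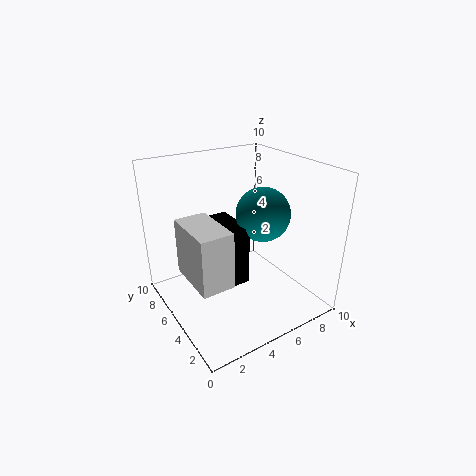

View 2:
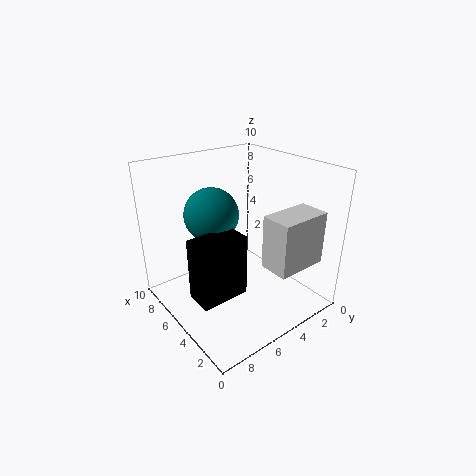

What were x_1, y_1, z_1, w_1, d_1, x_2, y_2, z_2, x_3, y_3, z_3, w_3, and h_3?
x_1 = 4
y_1 = 5
z_1 = 1
w_1 = 2
d_1 = 3.5
x_2 = 7.5
y_2 = 5.5
z_2 = 6
x_3 = 0.5
y_3 = 1.5
z_3 = 4
w_3 = 2
h_3 = 3.5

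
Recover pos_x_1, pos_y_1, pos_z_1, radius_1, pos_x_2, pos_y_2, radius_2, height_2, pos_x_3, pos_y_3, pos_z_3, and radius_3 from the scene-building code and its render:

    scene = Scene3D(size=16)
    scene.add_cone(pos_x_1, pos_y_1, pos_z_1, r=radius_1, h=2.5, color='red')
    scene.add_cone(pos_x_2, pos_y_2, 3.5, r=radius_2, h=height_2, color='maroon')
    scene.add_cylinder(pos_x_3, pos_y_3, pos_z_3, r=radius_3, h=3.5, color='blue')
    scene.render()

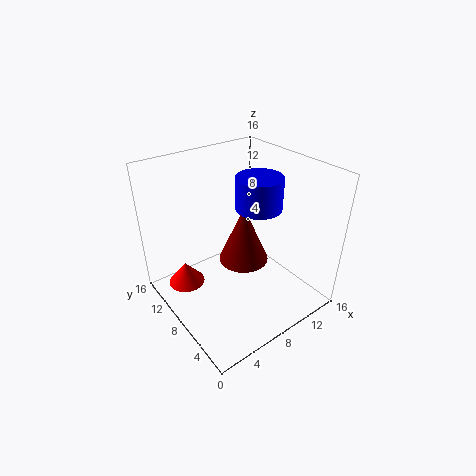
pos_x_1 = 2.5
pos_y_1 = 10.5
pos_z_1 = 3
radius_1 = 2
pos_x_2 = 10
pos_y_2 = 9.5
radius_2 = 3
height_2 = 7
pos_x_3 = 10
pos_y_3 = 7
pos_z_3 = 11.5
radius_3 = 2.5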